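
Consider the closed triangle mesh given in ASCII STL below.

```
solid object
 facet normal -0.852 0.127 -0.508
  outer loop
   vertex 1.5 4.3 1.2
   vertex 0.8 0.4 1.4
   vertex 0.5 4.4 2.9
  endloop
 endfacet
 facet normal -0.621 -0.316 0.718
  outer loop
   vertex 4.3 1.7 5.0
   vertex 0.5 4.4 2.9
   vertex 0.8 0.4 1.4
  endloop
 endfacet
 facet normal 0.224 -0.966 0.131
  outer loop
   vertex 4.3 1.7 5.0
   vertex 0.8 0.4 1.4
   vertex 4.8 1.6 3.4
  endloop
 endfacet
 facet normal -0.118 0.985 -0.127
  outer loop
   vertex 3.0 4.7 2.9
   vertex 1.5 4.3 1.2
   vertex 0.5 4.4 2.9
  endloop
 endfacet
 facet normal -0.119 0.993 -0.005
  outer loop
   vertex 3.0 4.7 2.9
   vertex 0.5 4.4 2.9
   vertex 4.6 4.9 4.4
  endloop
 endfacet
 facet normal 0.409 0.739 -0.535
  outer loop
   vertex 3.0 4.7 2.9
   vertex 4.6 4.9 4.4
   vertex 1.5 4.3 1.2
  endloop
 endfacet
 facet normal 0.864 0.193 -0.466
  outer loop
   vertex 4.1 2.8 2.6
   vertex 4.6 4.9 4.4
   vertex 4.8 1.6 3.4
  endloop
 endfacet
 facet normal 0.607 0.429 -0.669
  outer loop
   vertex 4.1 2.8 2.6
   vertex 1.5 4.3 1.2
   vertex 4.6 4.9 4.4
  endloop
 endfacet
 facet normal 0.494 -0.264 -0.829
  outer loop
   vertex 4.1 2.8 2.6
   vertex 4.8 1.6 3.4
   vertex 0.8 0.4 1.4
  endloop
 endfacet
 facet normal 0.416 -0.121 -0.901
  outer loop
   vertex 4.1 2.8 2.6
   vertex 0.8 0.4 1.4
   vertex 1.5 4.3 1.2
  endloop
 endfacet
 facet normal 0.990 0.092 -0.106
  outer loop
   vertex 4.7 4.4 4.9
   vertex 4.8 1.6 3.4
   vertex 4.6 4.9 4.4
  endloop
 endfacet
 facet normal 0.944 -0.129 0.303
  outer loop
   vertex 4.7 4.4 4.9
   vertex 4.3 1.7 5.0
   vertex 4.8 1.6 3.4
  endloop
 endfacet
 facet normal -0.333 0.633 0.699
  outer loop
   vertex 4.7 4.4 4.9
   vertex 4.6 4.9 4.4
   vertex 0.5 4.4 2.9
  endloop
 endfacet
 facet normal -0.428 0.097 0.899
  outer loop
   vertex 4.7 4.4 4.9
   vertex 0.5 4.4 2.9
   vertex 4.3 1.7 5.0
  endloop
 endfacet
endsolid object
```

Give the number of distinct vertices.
9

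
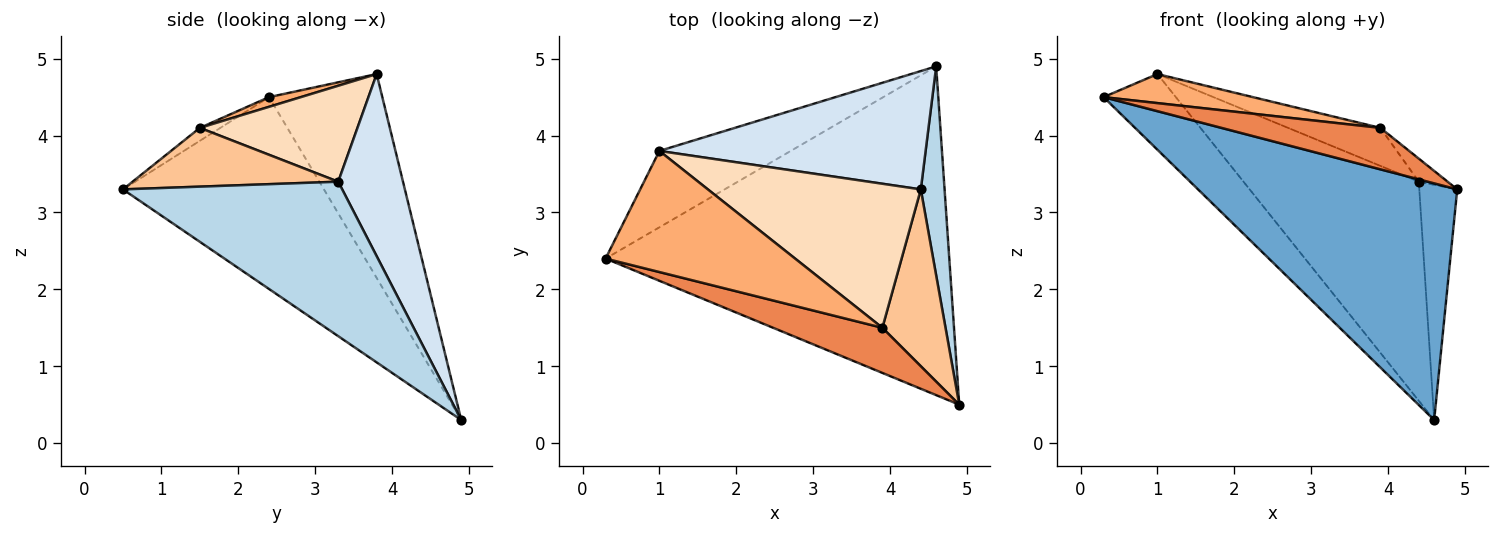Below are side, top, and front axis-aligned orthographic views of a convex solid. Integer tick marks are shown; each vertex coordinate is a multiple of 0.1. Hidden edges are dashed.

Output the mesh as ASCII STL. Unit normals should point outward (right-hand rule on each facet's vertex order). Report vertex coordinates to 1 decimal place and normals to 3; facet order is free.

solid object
 facet normal -0.413 -0.532 -0.739
  outer loop
   vertex 4.6 4.9 0.3
   vertex 4.9 0.5 3.3
   vertex 0.3 2.4 4.5
  endloop
 endfacet
 facet normal -0.741 0.473 -0.477
  outer loop
   vertex 1.0 3.8 4.8
   vertex 4.6 4.9 0.3
   vertex 0.3 2.4 4.5
  endloop
 endfacet
 facet normal 0.974 0.169 0.150
  outer loop
   vertex 4.4 3.3 3.4
   vertex 4.9 0.5 3.3
   vertex 4.6 4.9 0.3
  endloop
 endfacet
 facet normal 0.309 0.837 0.452
  outer loop
   vertex 4.4 3.3 3.4
   vertex 4.6 4.9 0.3
   vertex 1.0 3.8 4.8
  endloop
 endfacet
 facet normal -0.087 -0.674 0.734
  outer loop
   vertex 3.9 1.5 4.1
   vertex 0.3 2.4 4.5
   vertex 4.9 0.5 3.3
  endloop
 endfacet
 facet normal 0.050 -0.233 0.971
  outer loop
   vertex 3.9 1.5 4.1
   vertex 1.0 3.8 4.8
   vertex 0.3 2.4 4.5
  endloop
 endfacet
 facet normal 0.678 0.095 0.729
  outer loop
   vertex 3.9 1.5 4.1
   vertex 4.9 0.5 3.3
   vertex 4.4 3.3 3.4
  endloop
 endfacet
 facet normal 0.399 0.234 0.886
  outer loop
   vertex 3.9 1.5 4.1
   vertex 4.4 3.3 3.4
   vertex 1.0 3.8 4.8
  endloop
 endfacet
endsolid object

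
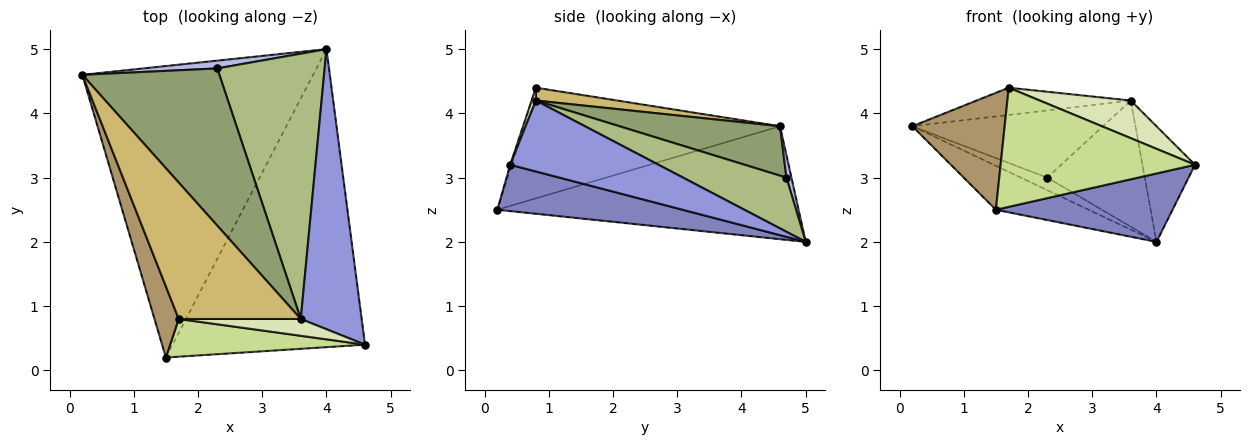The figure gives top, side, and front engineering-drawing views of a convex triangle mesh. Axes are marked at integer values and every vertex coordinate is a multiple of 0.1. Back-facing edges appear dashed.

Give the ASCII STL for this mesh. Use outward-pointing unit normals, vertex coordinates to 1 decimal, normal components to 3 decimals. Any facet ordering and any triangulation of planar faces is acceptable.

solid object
 facet normal -0.436 0.134 -0.890
  outer loop
   vertex 1.5 0.2 2.5
   vertex 0.2 4.6 3.8
   vertex 4.0 5.0 2.0
  endloop
 endfacet
 facet normal 0.228 -0.218 -0.949
  outer loop
   vertex 1.5 0.2 2.5
   vertex 4.0 5.0 2.0
   vertex 4.6 0.4 3.2
  endloop
 endfacet
 facet normal 0.733 0.260 0.629
  outer loop
   vertex 3.6 0.8 4.2
   vertex 4.6 0.4 3.2
   vertex 4.0 5.0 2.0
  endloop
 endfacet
 facet normal 0.159 0.839 0.521
  outer loop
   vertex 2.3 4.7 3.0
   vertex 4.0 5.0 2.0
   vertex 0.2 4.6 3.8
  endloop
 endfacet
 facet normal 0.315 0.373 0.873
  outer loop
   vertex 2.3 4.7 3.0
   vertex 0.2 4.6 3.8
   vertex 3.6 0.8 4.2
  endloop
 endfacet
 facet normal 0.414 0.391 0.822
  outer loop
   vertex 2.3 4.7 3.0
   vertex 3.6 0.8 4.2
   vertex 4.0 5.0 2.0
  endloop
 endfacet
 facet normal -0.007 -0.953 0.302
  outer loop
   vertex 1.7 0.8 4.4
   vertex 1.5 0.2 2.5
   vertex 4.6 0.4 3.2
  endloop
 endfacet
 facet normal 0.043 -0.912 0.408
  outer loop
   vertex 1.7 0.8 4.4
   vertex 4.6 0.4 3.2
   vertex 3.6 0.8 4.2
  endloop
 endfacet
 facet normal -0.921 -0.332 0.202
  outer loop
   vertex 1.7 0.8 4.4
   vertex 0.2 4.6 3.8
   vertex 1.5 0.2 2.5
  endloop
 endfacet
 facet normal 0.103 0.195 0.976
  outer loop
   vertex 1.7 0.8 4.4
   vertex 3.6 0.8 4.2
   vertex 0.2 4.6 3.8
  endloop
 endfacet
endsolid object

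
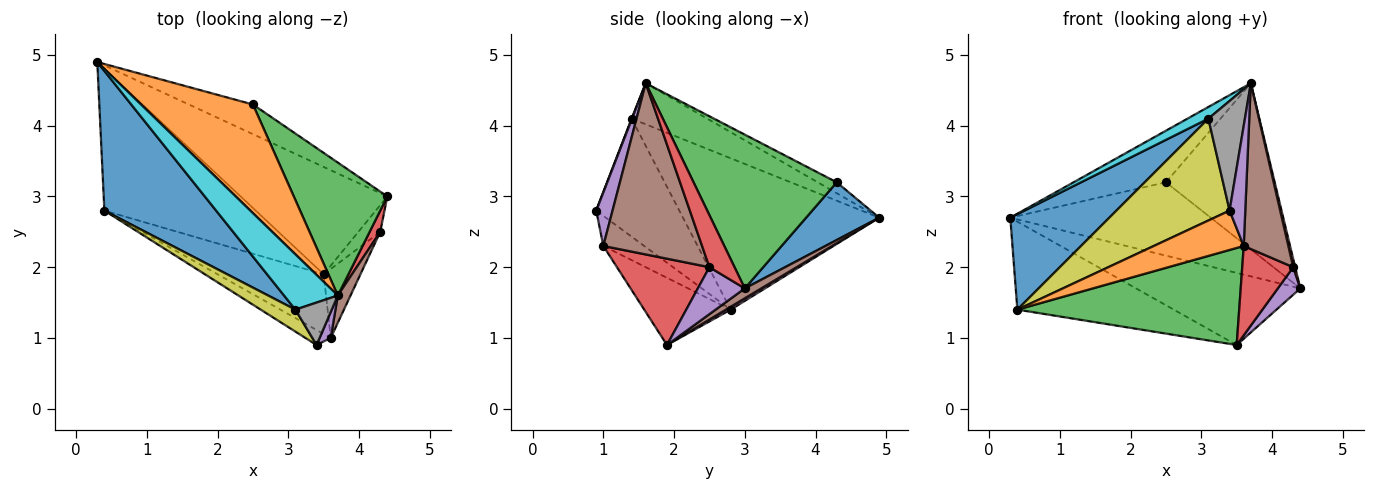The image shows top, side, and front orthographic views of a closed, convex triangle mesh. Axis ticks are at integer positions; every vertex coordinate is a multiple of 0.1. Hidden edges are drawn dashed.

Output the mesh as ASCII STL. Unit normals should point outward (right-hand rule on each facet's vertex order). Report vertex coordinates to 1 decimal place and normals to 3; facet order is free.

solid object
 facet normal 0.320 0.878 -0.355
  outer loop
   vertex 2.5 4.3 3.2
   vertex 4.4 3.0 1.7
   vertex 0.3 4.9 2.7
  endloop
 endfacet
 facet normal -0.088 0.427 0.900
  outer loop
   vertex 2.5 4.3 3.2
   vertex 0.3 4.9 2.7
   vertex 3.7 1.6 4.6
  endloop
 endfacet
 facet normal 0.717 0.544 0.436
  outer loop
   vertex 2.5 4.3 3.2
   vertex 3.7 1.6 4.6
   vertex 4.4 3.0 1.7
  endloop
 endfacet
 facet normal 0.977 -0.076 0.199
  outer loop
   vertex 4.3 2.5 2.0
   vertex 4.4 3.0 1.7
   vertex 3.7 1.6 4.6
  endloop
 endfacet
 facet normal 0.831 -0.399 -0.387
  outer loop
   vertex 3.5 1.9 0.9
   vertex 4.4 3.0 1.7
   vertex 4.3 2.5 2.0
  endloop
 endfacet
 facet normal 0.056 0.557 -0.829
  outer loop
   vertex 3.5 1.9 0.9
   vertex 0.3 4.9 2.7
   vertex 4.4 3.0 1.7
  endloop
 endfacet
 facet normal 0.016 0.527 -0.850
  outer loop
   vertex 3.5 1.9 0.9
   vertex 0.4 2.8 1.4
   vertex 0.3 4.9 2.7
  endloop
 endfacet
 facet normal 0.010 -0.933 0.361
  outer loop
   vertex 3.1 1.4 4.1
   vertex 3.4 0.9 2.8
   vertex 3.7 1.6 4.6
  endloop
 endfacet
 facet normal -0.583 -0.794 0.171
  outer loop
   vertex 3.1 1.4 4.1
   vertex 0.4 2.8 1.4
   vertex 3.4 0.9 2.8
  endloop
 endfacet
 facet normal -0.598 -0.165 0.784
  outer loop
   vertex 3.1 1.4 4.1
   vertex 3.7 1.6 4.6
   vertex 0.3 4.9 2.7
  endloop
 endfacet
 facet normal -0.745 -0.376 0.550
  outer loop
   vertex 3.1 1.4 4.1
   vertex 0.3 4.9 2.7
   vertex 0.4 2.8 1.4
  endloop
 endfacet
 facet normal -0.391 -0.860 -0.328
  outer loop
   vertex 3.6 1.0 2.3
   vertex 3.4 0.9 2.8
   vertex 0.4 2.8 1.4
  endloop
 endfacet
 facet normal -0.315 -0.808 -0.497
  outer loop
   vertex 3.6 1.0 2.3
   vertex 0.4 2.8 1.4
   vertex 3.5 1.9 0.9
  endloop
 endfacet
 facet normal 0.820 -0.453 -0.350
  outer loop
   vertex 3.6 1.0 2.3
   vertex 3.5 1.9 0.9
   vertex 4.3 2.5 2.0
  endloop
 endfacet
 facet normal 0.713 -0.686 0.148
  outer loop
   vertex 3.6 1.0 2.3
   vertex 3.7 1.6 4.6
   vertex 3.4 0.9 2.8
  endloop
 endfacet
 facet normal 0.909 -0.411 0.068
  outer loop
   vertex 3.6 1.0 2.3
   vertex 4.3 2.5 2.0
   vertex 3.7 1.6 4.6
  endloop
 endfacet
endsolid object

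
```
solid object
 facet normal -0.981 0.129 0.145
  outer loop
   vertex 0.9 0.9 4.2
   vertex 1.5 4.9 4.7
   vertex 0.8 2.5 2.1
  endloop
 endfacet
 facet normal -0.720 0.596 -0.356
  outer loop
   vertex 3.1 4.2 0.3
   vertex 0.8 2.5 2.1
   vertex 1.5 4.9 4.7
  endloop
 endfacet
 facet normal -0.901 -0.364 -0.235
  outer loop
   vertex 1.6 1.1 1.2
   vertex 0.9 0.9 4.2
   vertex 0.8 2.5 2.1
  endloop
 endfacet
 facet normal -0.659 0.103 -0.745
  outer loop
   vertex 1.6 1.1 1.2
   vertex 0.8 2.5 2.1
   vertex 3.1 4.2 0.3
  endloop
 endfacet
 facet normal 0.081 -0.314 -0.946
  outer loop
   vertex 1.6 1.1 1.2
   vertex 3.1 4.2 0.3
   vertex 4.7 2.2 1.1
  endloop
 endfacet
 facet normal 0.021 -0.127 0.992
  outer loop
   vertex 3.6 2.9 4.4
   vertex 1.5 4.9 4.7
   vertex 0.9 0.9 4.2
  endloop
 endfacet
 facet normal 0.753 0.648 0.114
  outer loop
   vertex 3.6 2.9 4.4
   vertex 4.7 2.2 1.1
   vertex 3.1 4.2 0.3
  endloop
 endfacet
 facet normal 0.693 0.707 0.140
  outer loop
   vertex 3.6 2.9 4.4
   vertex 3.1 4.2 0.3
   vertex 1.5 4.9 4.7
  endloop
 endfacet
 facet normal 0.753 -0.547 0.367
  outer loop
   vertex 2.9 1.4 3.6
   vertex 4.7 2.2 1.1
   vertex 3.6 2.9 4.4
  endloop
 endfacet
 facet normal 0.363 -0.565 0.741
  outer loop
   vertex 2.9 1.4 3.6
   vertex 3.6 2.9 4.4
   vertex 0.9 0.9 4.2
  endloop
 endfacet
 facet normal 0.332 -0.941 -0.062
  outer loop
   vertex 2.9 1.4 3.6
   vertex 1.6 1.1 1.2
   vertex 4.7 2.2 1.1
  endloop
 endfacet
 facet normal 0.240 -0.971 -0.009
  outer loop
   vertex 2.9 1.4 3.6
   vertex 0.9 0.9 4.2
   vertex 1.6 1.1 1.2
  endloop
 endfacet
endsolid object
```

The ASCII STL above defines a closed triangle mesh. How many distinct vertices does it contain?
8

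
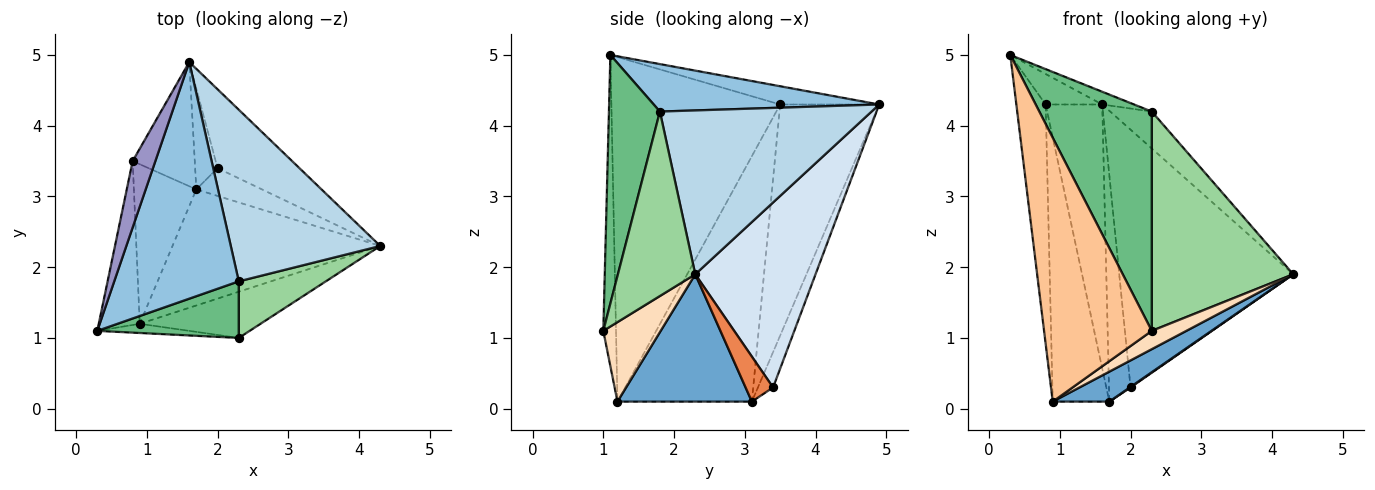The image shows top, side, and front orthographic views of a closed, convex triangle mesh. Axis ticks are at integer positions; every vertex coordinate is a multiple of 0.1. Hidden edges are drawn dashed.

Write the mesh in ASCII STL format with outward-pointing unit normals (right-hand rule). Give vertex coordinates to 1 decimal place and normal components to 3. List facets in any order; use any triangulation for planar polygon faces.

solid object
 facet normal 0.510 -0.215 -0.833
  outer loop
   vertex 0.9 1.2 0.1
   vertex 1.7 3.1 0.1
   vertex 4.3 2.3 1.9
  endloop
 endfacet
 facet normal 0.356 0.050 0.933
  outer loop
   vertex 2.3 1.8 4.2
   vertex 1.6 4.9 4.3
   vertex 0.3 1.1 5.0
  endloop
 endfacet
 facet normal 0.731 0.144 0.667
  outer loop
   vertex 2.3 1.8 4.2
   vertex 4.3 2.3 1.9
   vertex 1.6 4.9 4.3
  endloop
 endfacet
 facet normal 0.551 0.798 -0.244
  outer loop
   vertex 2.0 3.4 0.3
   vertex 1.6 4.9 4.3
   vertex 4.3 2.3 1.9
  endloop
 endfacet
 facet normal 0.566 -0.016 -0.824
  outer loop
   vertex 2.0 3.4 0.3
   vertex 4.3 2.3 1.9
   vertex 1.7 3.1 0.1
  endloop
 endfacet
 facet normal -0.540 0.769 -0.342
  outer loop
   vertex 2.0 3.4 0.3
   vertex 1.7 3.1 0.1
   vertex 1.6 4.9 4.3
  endloop
 endfacet
 facet normal -0.117 -0.993 -0.035
  outer loop
   vertex 2.3 1.0 1.1
   vertex 0.3 1.1 5.0
   vertex 0.9 1.2 0.1
  endloop
 endfacet
 facet normal 0.522 -0.314 -0.793
  outer loop
   vertex 2.3 1.0 1.1
   vertex 0.9 1.2 0.1
   vertex 4.3 2.3 1.9
  endloop
 endfacet
 facet normal 0.402 -0.887 0.229
  outer loop
   vertex 2.3 1.0 1.1
   vertex 2.3 1.8 4.2
   vertex 0.3 1.1 5.0
  endloop
 endfacet
 facet normal 0.468 -0.856 0.221
  outer loop
   vertex 2.3 1.0 1.1
   vertex 4.3 2.3 1.9
   vertex 2.3 1.8 4.2
  endloop
 endfacet
 facet normal -0.846 0.483 -0.227
  outer loop
   vertex 0.8 3.5 4.3
   vertex 1.6 4.9 4.3
   vertex 1.7 3.1 0.1
  endloop
 endfacet
 facet normal -0.897 0.378 -0.228
  outer loop
   vertex 0.8 3.5 4.3
   vertex 1.7 3.1 0.1
   vertex 0.9 1.2 0.1
  endloop
 endfacet
 facet normal -0.590 0.337 0.734
  outer loop
   vertex 0.8 3.5 4.3
   vertex 0.3 1.1 5.0
   vertex 1.6 4.9 4.3
  endloop
 endfacet
 facet normal -0.979 0.170 -0.116
  outer loop
   vertex 0.8 3.5 4.3
   vertex 0.9 1.2 0.1
   vertex 0.3 1.1 5.0
  endloop
 endfacet
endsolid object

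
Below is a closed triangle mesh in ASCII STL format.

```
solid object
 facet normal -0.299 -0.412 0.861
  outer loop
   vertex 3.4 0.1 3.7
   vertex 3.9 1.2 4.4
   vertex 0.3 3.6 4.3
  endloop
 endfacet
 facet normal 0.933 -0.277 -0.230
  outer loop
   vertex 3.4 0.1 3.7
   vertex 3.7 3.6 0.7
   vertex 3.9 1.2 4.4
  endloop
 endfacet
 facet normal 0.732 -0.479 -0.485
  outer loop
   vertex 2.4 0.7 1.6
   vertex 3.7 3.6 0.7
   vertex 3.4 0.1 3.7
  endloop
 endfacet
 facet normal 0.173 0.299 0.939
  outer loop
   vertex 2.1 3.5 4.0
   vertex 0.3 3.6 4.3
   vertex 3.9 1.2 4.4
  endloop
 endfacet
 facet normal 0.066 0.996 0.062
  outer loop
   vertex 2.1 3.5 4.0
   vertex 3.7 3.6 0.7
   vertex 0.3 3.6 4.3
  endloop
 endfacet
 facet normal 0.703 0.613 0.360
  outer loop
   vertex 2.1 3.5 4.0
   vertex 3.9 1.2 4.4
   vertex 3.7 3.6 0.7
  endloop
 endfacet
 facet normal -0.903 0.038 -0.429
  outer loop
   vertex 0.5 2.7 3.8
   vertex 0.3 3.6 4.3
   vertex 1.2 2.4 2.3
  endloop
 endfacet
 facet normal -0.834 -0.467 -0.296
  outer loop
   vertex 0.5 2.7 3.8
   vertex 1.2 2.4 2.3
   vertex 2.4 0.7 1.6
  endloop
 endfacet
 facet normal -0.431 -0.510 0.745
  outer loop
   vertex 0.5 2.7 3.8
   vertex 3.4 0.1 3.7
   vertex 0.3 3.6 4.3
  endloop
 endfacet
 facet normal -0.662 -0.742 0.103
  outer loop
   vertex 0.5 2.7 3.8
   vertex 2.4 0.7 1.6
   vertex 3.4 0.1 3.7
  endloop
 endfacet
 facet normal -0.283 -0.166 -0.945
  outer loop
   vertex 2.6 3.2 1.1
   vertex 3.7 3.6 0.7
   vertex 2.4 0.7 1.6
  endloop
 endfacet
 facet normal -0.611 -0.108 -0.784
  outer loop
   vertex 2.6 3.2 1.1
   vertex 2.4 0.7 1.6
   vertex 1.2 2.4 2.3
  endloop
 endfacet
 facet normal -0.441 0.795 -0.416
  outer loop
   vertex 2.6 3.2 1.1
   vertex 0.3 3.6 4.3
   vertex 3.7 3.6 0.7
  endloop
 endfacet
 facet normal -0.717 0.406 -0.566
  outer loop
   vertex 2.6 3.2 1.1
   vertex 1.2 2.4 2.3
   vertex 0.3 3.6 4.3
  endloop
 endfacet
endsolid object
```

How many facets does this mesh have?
14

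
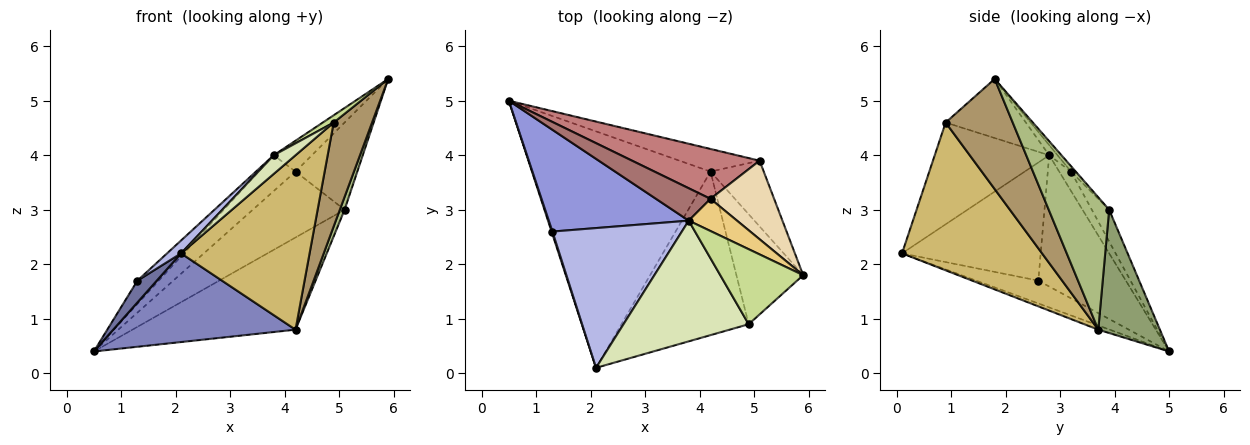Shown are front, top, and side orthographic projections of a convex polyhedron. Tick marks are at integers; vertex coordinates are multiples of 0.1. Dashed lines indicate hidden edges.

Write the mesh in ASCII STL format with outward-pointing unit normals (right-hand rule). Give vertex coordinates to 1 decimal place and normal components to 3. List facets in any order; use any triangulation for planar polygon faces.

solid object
 facet normal -0.954 -0.298 0.037
  outer loop
   vertex 1.3 2.6 1.7
   vertex 0.5 5.0 0.4
   vertex 2.1 0.1 2.2
  endloop
 endfacet
 facet normal -0.022 -0.351 -0.936
  outer loop
   vertex 4.2 3.7 0.8
   vertex 2.1 0.1 2.2
   vertex 0.5 5.0 0.4
  endloop
 endfacet
 facet normal -0.675 0.165 0.719
  outer loop
   vertex 3.8 2.8 4.0
   vertex 0.5 5.0 0.4
   vertex 1.3 2.6 1.7
  endloop
 endfacet
 facet normal -0.673 -0.068 0.737
  outer loop
   vertex 3.8 2.8 4.0
   vertex 1.3 2.6 1.7
   vertex 2.1 0.1 2.2
  endloop
 endfacet
 facet normal 0.345 0.912 -0.224
  outer loop
   vertex 5.1 3.9 3.0
   vertex 4.2 3.7 0.8
   vertex 0.5 5.0 0.4
  endloop
 endfacet
 facet normal 0.925 -0.073 -0.372
  outer loop
   vertex 5.1 3.9 3.0
   vertex 5.9 1.8 5.4
   vertex 4.2 3.7 0.8
  endloop
 endfacet
 facet normal -0.579 -0.079 0.812
  outer loop
   vertex 4.9 0.9 4.6
   vertex 5.9 1.8 5.4
   vertex 3.8 2.8 4.0
  endloop
 endfacet
 facet normal -0.626 -0.119 0.770
  outer loop
   vertex 4.9 0.9 4.6
   vertex 3.8 2.8 4.0
   vertex 2.1 0.1 2.2
  endloop
 endfacet
 facet normal 0.768 -0.440 -0.465
  outer loop
   vertex 4.9 0.9 4.6
   vertex 4.2 3.7 0.8
   vertex 5.9 1.8 5.4
  endloop
 endfacet
 facet normal 0.622 -0.571 -0.535
  outer loop
   vertex 4.9 0.9 4.6
   vertex 2.1 0.1 2.2
   vertex 4.2 3.7 0.8
  endloop
 endfacet
 facet normal -0.150 0.685 0.713
  outer loop
   vertex 4.2 3.2 3.7
   vertex 3.8 2.8 4.0
   vertex 5.9 1.8 5.4
  endloop
 endfacet
 facet normal -0.057 0.742 0.668
  outer loop
   vertex 4.2 3.2 3.7
   vertex 5.9 1.8 5.4
   vertex 5.1 3.9 3.0
  endloop
 endfacet
 facet normal -0.231 0.721 0.653
  outer loop
   vertex 4.2 3.2 3.7
   vertex 0.5 5.0 0.4
   vertex 3.8 2.8 4.0
  endloop
 endfacet
 facet normal -0.149 0.788 0.597
  outer loop
   vertex 4.2 3.2 3.7
   vertex 5.1 3.9 3.0
   vertex 0.5 5.0 0.4
  endloop
 endfacet
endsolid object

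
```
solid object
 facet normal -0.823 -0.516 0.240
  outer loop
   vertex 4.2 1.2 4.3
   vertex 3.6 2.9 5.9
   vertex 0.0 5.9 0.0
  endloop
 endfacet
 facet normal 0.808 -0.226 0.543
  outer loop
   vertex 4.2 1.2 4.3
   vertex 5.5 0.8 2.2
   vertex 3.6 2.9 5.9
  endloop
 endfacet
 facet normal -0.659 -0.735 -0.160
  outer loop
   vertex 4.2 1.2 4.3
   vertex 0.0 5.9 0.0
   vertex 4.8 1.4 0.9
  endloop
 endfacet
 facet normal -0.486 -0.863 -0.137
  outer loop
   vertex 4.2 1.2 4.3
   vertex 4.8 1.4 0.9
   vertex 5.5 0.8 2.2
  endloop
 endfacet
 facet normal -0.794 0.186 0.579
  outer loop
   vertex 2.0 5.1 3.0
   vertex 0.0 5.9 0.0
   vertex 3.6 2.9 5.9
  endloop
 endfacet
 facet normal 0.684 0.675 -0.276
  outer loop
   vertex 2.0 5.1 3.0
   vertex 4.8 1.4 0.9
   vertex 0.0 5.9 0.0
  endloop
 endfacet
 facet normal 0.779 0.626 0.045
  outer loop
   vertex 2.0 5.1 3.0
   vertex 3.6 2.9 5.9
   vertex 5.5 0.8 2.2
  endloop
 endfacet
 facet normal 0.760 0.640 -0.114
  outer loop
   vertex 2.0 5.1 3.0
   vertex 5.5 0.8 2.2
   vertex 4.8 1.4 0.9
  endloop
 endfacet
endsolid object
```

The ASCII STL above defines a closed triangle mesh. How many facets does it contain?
8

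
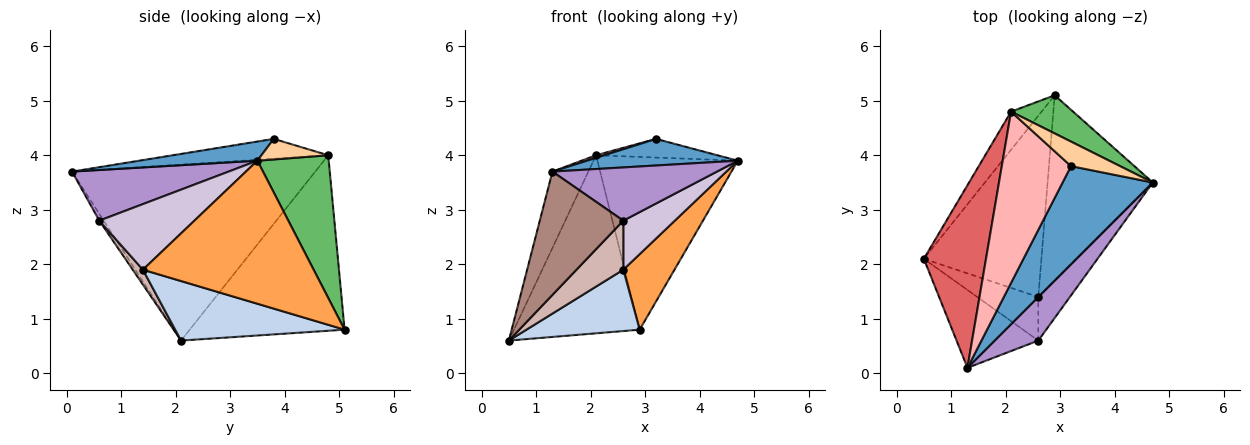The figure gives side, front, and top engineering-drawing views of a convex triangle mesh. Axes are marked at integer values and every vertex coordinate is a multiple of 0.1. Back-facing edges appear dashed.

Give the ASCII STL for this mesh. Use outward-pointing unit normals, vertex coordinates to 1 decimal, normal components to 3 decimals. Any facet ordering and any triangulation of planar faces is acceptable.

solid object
 facet normal 0.201 -0.256 0.945
  outer loop
   vertex 3.2 3.8 4.3
   vertex 1.3 0.1 3.7
   vertex 4.7 3.5 3.9
  endloop
 endfacet
 facet normal 0.432 -0.289 -0.854
  outer loop
   vertex 2.6 1.4 1.9
   vertex 0.5 2.1 0.6
   vertex 2.9 5.1 0.8
  endloop
 endfacet
 facet normal 0.783 -0.235 -0.576
  outer loop
   vertex 2.6 1.4 1.9
   vertex 2.9 5.1 0.8
   vertex 4.7 3.5 3.9
  endloop
 endfacet
 facet normal 0.316 0.574 0.755
  outer loop
   vertex 2.1 4.8 4.0
   vertex 3.2 3.8 4.3
   vertex 4.7 3.5 3.9
  endloop
 endfacet
 facet normal 0.445 0.875 0.193
  outer loop
   vertex 2.1 4.8 4.0
   vertex 4.7 3.5 3.9
   vertex 2.9 5.1 0.8
  endloop
 endfacet
 facet normal -0.769 0.625 -0.134
  outer loop
   vertex 2.1 4.8 4.0
   vertex 2.9 5.1 0.8
   vertex 0.5 2.1 0.6
  endloop
 endfacet
 facet normal -0.934 0.138 0.330
  outer loop
   vertex 2.1 4.8 4.0
   vertex 0.5 2.1 0.6
   vertex 1.3 0.1 3.7
  endloop
 endfacet
 facet normal -0.275 -0.014 0.961
  outer loop
   vertex 2.1 4.8 4.0
   vertex 1.3 0.1 3.7
   vertex 3.2 3.8 4.3
  endloop
 endfacet
 facet normal 0.593 -0.623 0.510
  outer loop
   vertex 2.6 0.6 2.8
   vertex 4.7 3.5 3.9
   vertex 1.3 0.1 3.7
  endloop
 endfacet
 facet normal 0.810 -0.439 -0.390
  outer loop
   vertex 2.6 0.6 2.8
   vertex 2.6 1.4 1.9
   vertex 4.7 3.5 3.9
  endloop
 endfacet
 facet normal -0.044 -0.845 -0.533
  outer loop
   vertex 2.6 0.6 2.8
   vertex 1.3 0.1 3.7
   vertex 0.5 2.1 0.6
  endloop
 endfacet
 facet normal 0.160 -0.738 -0.656
  outer loop
   vertex 2.6 0.6 2.8
   vertex 0.5 2.1 0.6
   vertex 2.6 1.4 1.9
  endloop
 endfacet
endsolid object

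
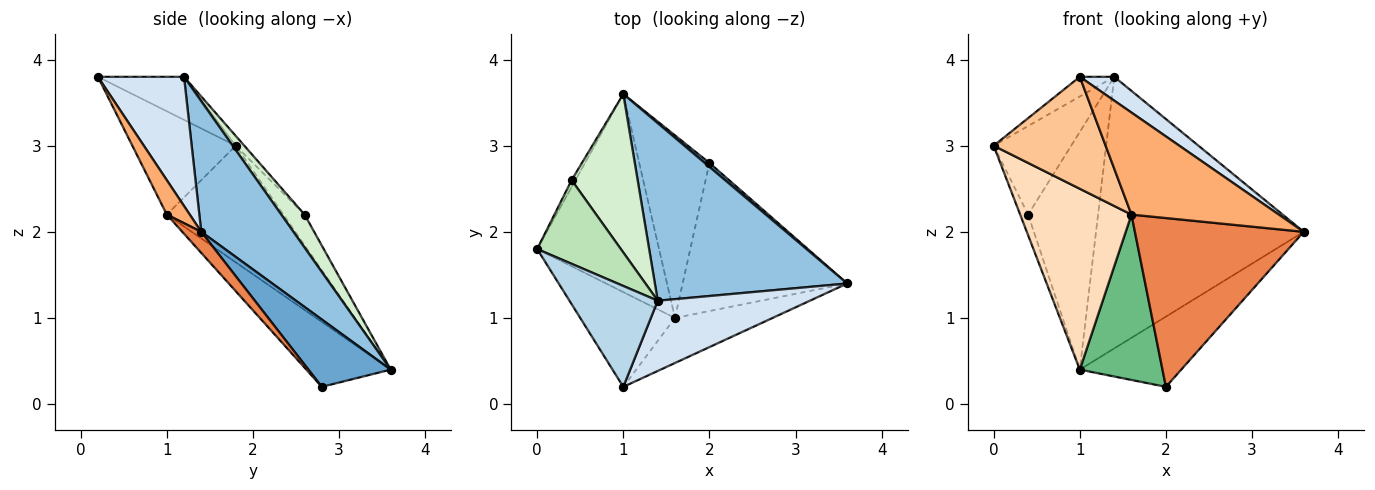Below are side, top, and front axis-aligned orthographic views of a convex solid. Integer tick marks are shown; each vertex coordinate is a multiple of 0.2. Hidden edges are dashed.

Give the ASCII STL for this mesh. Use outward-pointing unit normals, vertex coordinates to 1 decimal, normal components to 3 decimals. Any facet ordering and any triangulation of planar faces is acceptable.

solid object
 facet normal 0.629 0.776 0.044
  outer loop
   vertex 2.0 2.8 0.2
   vertex 1.0 3.6 0.4
   vertex 3.6 1.4 2.0
  endloop
 endfacet
 facet normal 0.348 0.785 0.513
  outer loop
   vertex 1.4 1.2 3.8
   vertex 3.6 1.4 2.0
   vertex 1.0 3.6 0.4
  endloop
 endfacet
 facet normal -0.432 0.173 0.885
  outer loop
   vertex 1.4 1.2 3.8
   vertex 0.0 1.8 3.0
   vertex 1.0 0.2 3.8
  endloop
 endfacet
 facet normal 0.627 -0.251 0.738
  outer loop
   vertex 1.4 1.2 3.8
   vertex 1.0 0.2 3.8
   vertex 3.6 1.4 2.0
  endloop
 endfacet
 facet normal 0.084 -0.749 -0.657
  outer loop
   vertex 1.6 1.0 2.2
   vertex 2.0 2.8 0.2
   vertex 3.6 1.4 2.0
  endloop
 endfacet
 facet normal 0.141 -0.906 -0.400
  outer loop
   vertex 1.6 1.0 2.2
   vertex 3.6 1.4 2.0
   vertex 1.0 0.2 3.8
  endloop
 endfacet
 facet normal -0.576 -0.624 -0.528
  outer loop
   vertex 1.6 1.0 2.2
   vertex 1.0 0.2 3.8
   vertex 0.0 1.8 3.0
  endloop
 endfacet
 facet normal -0.577 -0.551 -0.603
  outer loop
   vertex 1.6 1.0 2.2
   vertex 0.0 1.8 3.0
   vertex 1.0 3.6 0.4
  endloop
 endfacet
 facet normal -0.565 -0.554 -0.611
  outer loop
   vertex 1.6 1.0 2.2
   vertex 1.0 3.6 0.4
   vertex 2.0 2.8 0.2
  endloop
 endfacet
 facet normal -0.930 0.349 -0.116
  outer loop
   vertex 0.4 2.6 2.2
   vertex 1.0 3.6 0.4
   vertex 0.0 1.8 3.0
  endloop
 endfacet
 facet normal -0.081 0.725 0.684
  outer loop
   vertex 0.4 2.6 2.2
   vertex 0.0 1.8 3.0
   vertex 1.4 1.2 3.8
  endloop
 endfacet
 facet normal 0.267 0.802 0.535
  outer loop
   vertex 0.4 2.6 2.2
   vertex 1.4 1.2 3.8
   vertex 1.0 3.6 0.4
  endloop
 endfacet
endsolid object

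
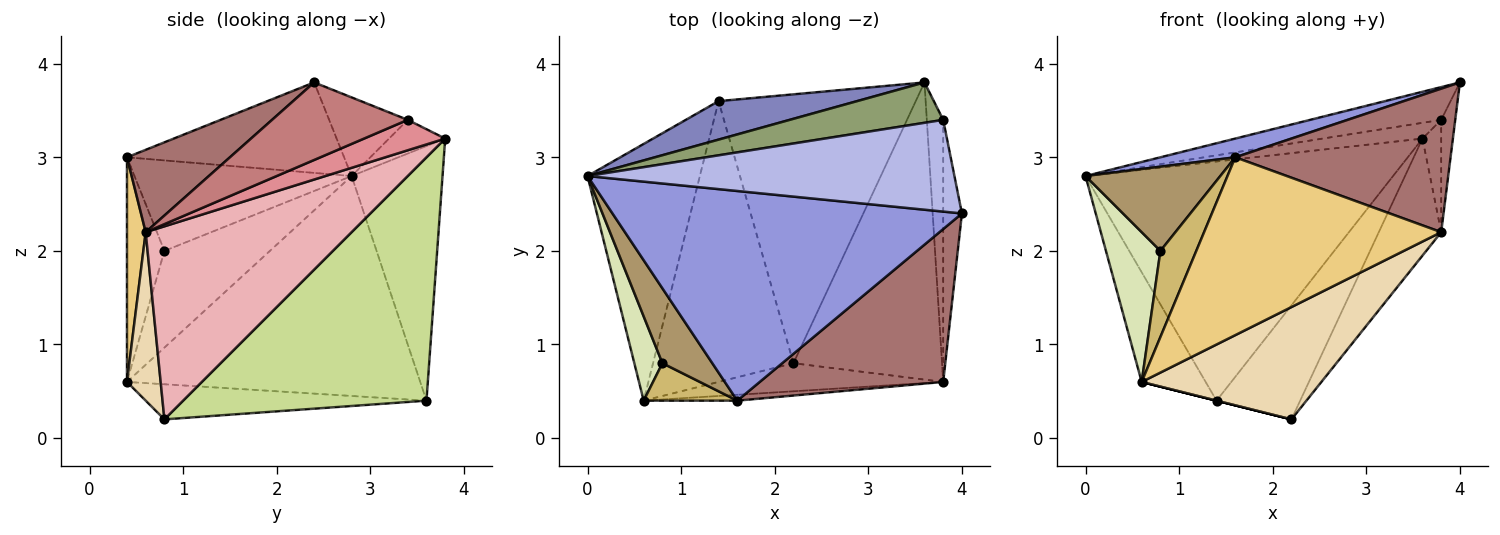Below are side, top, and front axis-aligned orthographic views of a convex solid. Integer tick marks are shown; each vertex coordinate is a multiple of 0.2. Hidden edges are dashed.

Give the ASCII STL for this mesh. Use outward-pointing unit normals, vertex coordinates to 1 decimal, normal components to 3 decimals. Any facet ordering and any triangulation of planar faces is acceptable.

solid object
 facet normal -0.874 0.191 -0.446
  outer loop
   vertex 1.4 3.6 0.4
   vertex 0.6 0.4 0.6
   vertex 0.0 2.8 2.8
  endloop
 endfacet
 facet normal -0.280 0.948 0.152
  outer loop
   vertex 1.4 3.6 0.4
   vertex 0.0 2.8 2.8
   vertex 3.6 3.8 3.2
  endloop
 endfacet
 facet normal -0.250 -0.086 0.964
  outer loop
   vertex 1.6 0.4 3.0
   vertex 4.0 2.4 3.8
   vertex 0.0 2.8 2.8
  endloop
 endfacet
 facet normal -0.198 0.330 0.923
  outer loop
   vertex 3.8 3.4 3.4
   vertex 0.0 2.8 2.8
   vertex 4.0 2.4 3.8
  endloop
 endfacet
 facet normal -0.200 0.356 0.913
  outer loop
   vertex 3.8 3.4 3.4
   vertex 3.6 3.8 3.2
   vertex 0.0 2.8 2.8
  endloop
 endfacet
 facet normal -0.243 0.000 -0.970
  outer loop
   vertex 2.2 0.8 0.2
   vertex 0.6 0.4 0.6
   vertex 1.4 3.6 0.4
  endloop
 endfacet
 facet normal 0.751 0.258 -0.608
  outer loop
   vertex 2.2 0.8 0.2
   vertex 1.4 3.6 0.4
   vertex 3.6 3.8 3.2
  endloop
 endfacet
 facet normal -0.860 -0.444 0.250
  outer loop
   vertex 0.8 0.8 2.0
   vertex 0.0 2.8 2.8
   vertex 0.6 0.4 0.6
  endloop
 endfacet
 facet normal -0.769 -0.478 0.424
  outer loop
   vertex 0.8 0.8 2.0
   vertex 1.6 0.4 3.0
   vertex 0.0 2.8 2.8
  endloop
 endfacet
 facet normal -0.691 -0.663 0.288
  outer loop
   vertex 0.8 0.8 2.0
   vertex 0.6 0.4 0.6
   vertex 1.6 0.4 3.0
  endloop
 endfacet
 facet normal 0.079 -0.996 -0.033
  outer loop
   vertex 3.8 0.6 2.2
   vertex 1.6 0.4 3.0
   vertex 0.6 0.4 0.6
  endloop
 endfacet
 facet normal 0.179 -0.954 -0.239
  outer loop
   vertex 3.8 0.6 2.2
   vertex 0.6 0.4 0.6
   vertex 2.2 0.8 0.2
  endloop
 endfacet
 facet normal 0.311 -0.650 0.693
  outer loop
   vertex 3.8 0.6 2.2
   vertex 4.0 2.4 3.8
   vertex 1.6 0.4 3.0
  endloop
 endfacet
 facet normal 0.967 0.100 -0.233
  outer loop
   vertex 3.8 0.6 2.2
   vertex 3.8 3.4 3.4
   vertex 4.0 2.4 3.8
  endloop
 endfacet
 facet normal 0.863 0.199 -0.465
  outer loop
   vertex 3.8 0.6 2.2
   vertex 3.6 3.8 3.2
   vertex 3.8 3.4 3.4
  endloop
 endfacet
 facet normal 0.771 0.233 -0.593
  outer loop
   vertex 3.8 0.6 2.2
   vertex 2.2 0.8 0.2
   vertex 3.6 3.8 3.2
  endloop
 endfacet
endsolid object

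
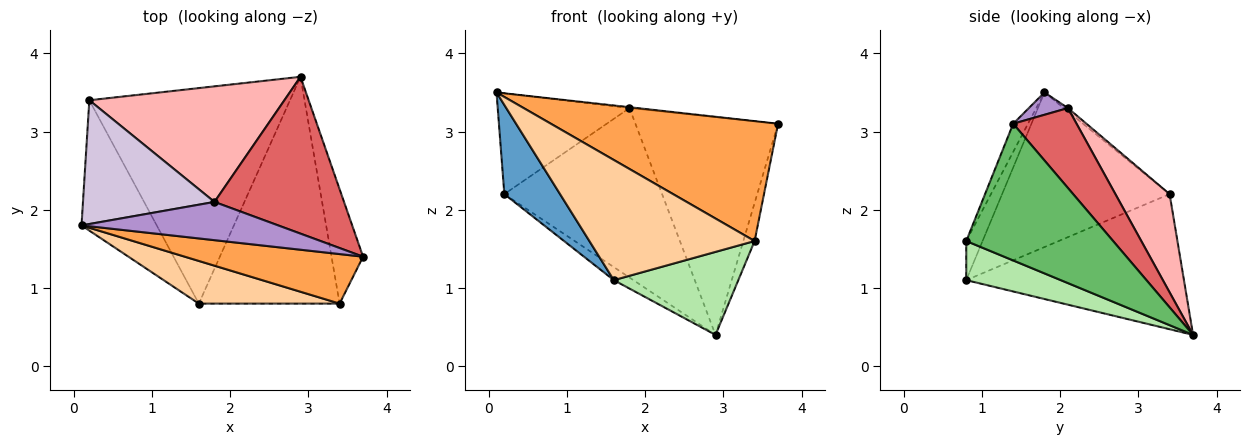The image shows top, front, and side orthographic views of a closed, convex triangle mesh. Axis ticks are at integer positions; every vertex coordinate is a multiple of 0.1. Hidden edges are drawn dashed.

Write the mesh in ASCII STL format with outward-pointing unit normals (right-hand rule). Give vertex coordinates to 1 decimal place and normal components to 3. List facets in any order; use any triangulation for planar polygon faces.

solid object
 facet normal -0.862 -0.287 -0.419
  outer loop
   vertex 0.2 3.4 2.2
   vertex 1.6 0.8 1.1
   vertex 0.1 1.8 3.5
  endloop
 endfacet
 facet normal -0.558 0.050 -0.828
  outer loop
   vertex 0.2 3.4 2.2
   vertex 2.9 3.7 0.4
   vertex 1.6 0.8 1.1
  endloop
 endfacet
 facet normal -0.060 -0.923 0.381
  outer loop
   vertex 3.4 0.8 1.6
   vertex 3.7 1.4 3.1
   vertex 0.1 1.8 3.5
  endloop
 endfacet
 facet normal -0.093 -0.938 0.333
  outer loop
   vertex 3.4 0.8 1.6
   vertex 0.1 1.8 3.5
   vertex 1.6 0.8 1.1
  endloop
 endfacet
 facet normal 0.972 0.075 -0.224
  outer loop
   vertex 3.4 0.8 1.6
   vertex 2.9 3.7 0.4
   vertex 3.7 1.4 3.1
  endloop
 endfacet
 facet normal 0.252 -0.332 -0.909
  outer loop
   vertex 3.4 0.8 1.6
   vertex 1.6 0.8 1.1
   vertex 2.9 3.7 0.4
  endloop
 endfacet
 facet normal 0.339 0.763 0.550
  outer loop
   vertex 1.8 2.1 3.3
   vertex 3.7 1.4 3.1
   vertex 2.9 3.7 0.4
  endloop
 endfacet
 facet normal 0.273 0.795 0.542
  outer loop
   vertex 1.8 2.1 3.3
   vertex 2.9 3.7 0.4
   vertex 0.2 3.4 2.2
  endloop
 endfacet
 facet normal 0.113 0.023 0.993
  outer loop
   vertex 1.8 2.1 3.3
   vertex 0.1 1.8 3.5
   vertex 3.7 1.4 3.1
  endloop
 endfacet
 facet normal -0.020 0.631 0.775
  outer loop
   vertex 1.8 2.1 3.3
   vertex 0.2 3.4 2.2
   vertex 0.1 1.8 3.5
  endloop
 endfacet
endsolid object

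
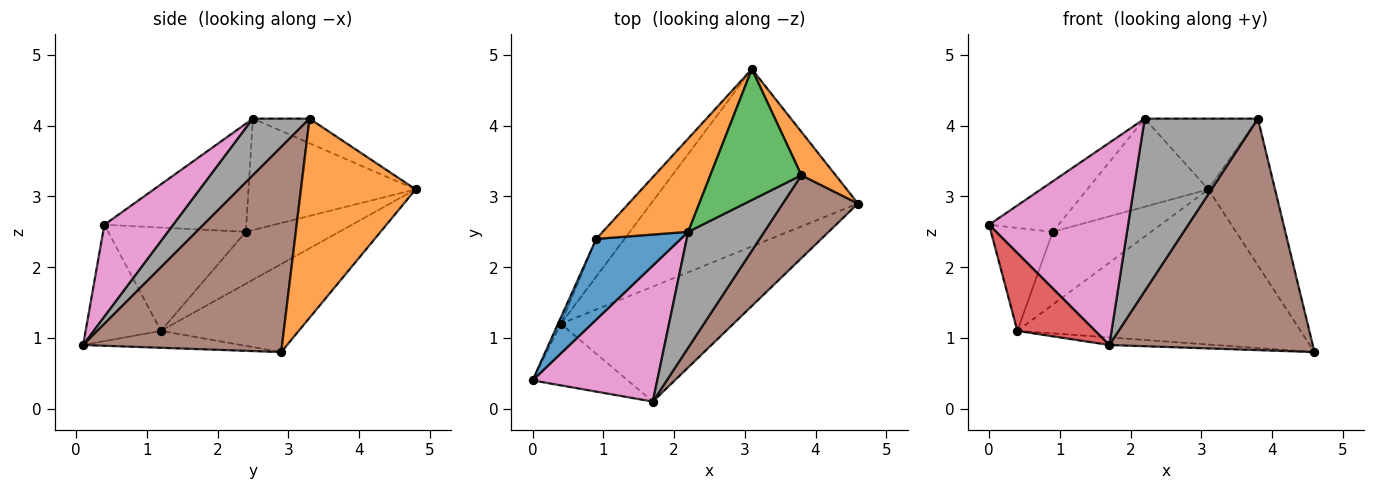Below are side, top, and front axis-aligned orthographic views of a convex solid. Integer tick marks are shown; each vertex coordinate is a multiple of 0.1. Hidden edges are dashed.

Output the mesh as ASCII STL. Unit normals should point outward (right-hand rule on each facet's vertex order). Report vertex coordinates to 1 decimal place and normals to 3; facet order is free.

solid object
 facet normal -0.305 0.627 -0.717
  outer loop
   vertex 0.4 1.2 1.1
   vertex 3.1 4.8 3.1
   vertex 4.6 2.9 0.8
  endloop
 endfacet
 facet normal 0.855 0.497 0.147
  outer loop
   vertex 3.8 3.3 4.1
   vertex 4.6 2.9 0.8
   vertex 3.1 4.8 3.1
  endloop
 endfacet
 facet normal -0.231 0.463 0.856
  outer loop
   vertex 3.8 3.3 4.1
   vertex 3.1 4.8 3.1
   vertex 2.2 2.5 4.1
  endloop
 endfacet
 facet normal -0.605 -0.625 -0.494
  outer loop
   vertex 1.7 0.1 0.9
   vertex 0.0 0.4 2.6
   vertex 0.4 1.2 1.1
  endloop
 endfacet
 facet normal -0.097 0.065 -0.993
  outer loop
   vertex 1.7 0.1 0.9
   vertex 0.4 1.2 1.1
   vertex 4.6 2.9 0.8
  endloop
 endfacet
 facet normal 0.677 -0.693 0.248
  outer loop
   vertex 1.7 0.1 0.9
   vertex 4.6 2.9 0.8
   vertex 3.8 3.3 4.1
  endloop
 endfacet
 facet normal 0.381 -0.767 0.516
  outer loop
   vertex 1.7 0.1 0.9
   vertex 2.2 2.5 4.1
   vertex 0.0 0.4 2.6
  endloop
 endfacet
 facet normal 0.383 -0.767 0.515
  outer loop
   vertex 1.7 0.1 0.9
   vertex 3.8 3.3 4.1
   vertex 2.2 2.5 4.1
  endloop
 endfacet
 facet normal -0.912 0.409 -0.025
  outer loop
   vertex 0.9 2.4 2.5
   vertex 0.4 1.2 1.1
   vertex 0.0 0.4 2.6
  endloop
 endfacet
 facet normal -0.645 0.679 -0.352
  outer loop
   vertex 0.9 2.4 2.5
   vertex 3.1 4.8 3.1
   vertex 0.4 1.2 1.1
  endloop
 endfacet
 facet normal -0.735 0.360 0.575
  outer loop
   vertex 0.9 2.4 2.5
   vertex 0.0 0.4 2.6
   vertex 2.2 2.5 4.1
  endloop
 endfacet
 facet normal -0.688 0.499 0.528
  outer loop
   vertex 0.9 2.4 2.5
   vertex 2.2 2.5 4.1
   vertex 3.1 4.8 3.1
  endloop
 endfacet
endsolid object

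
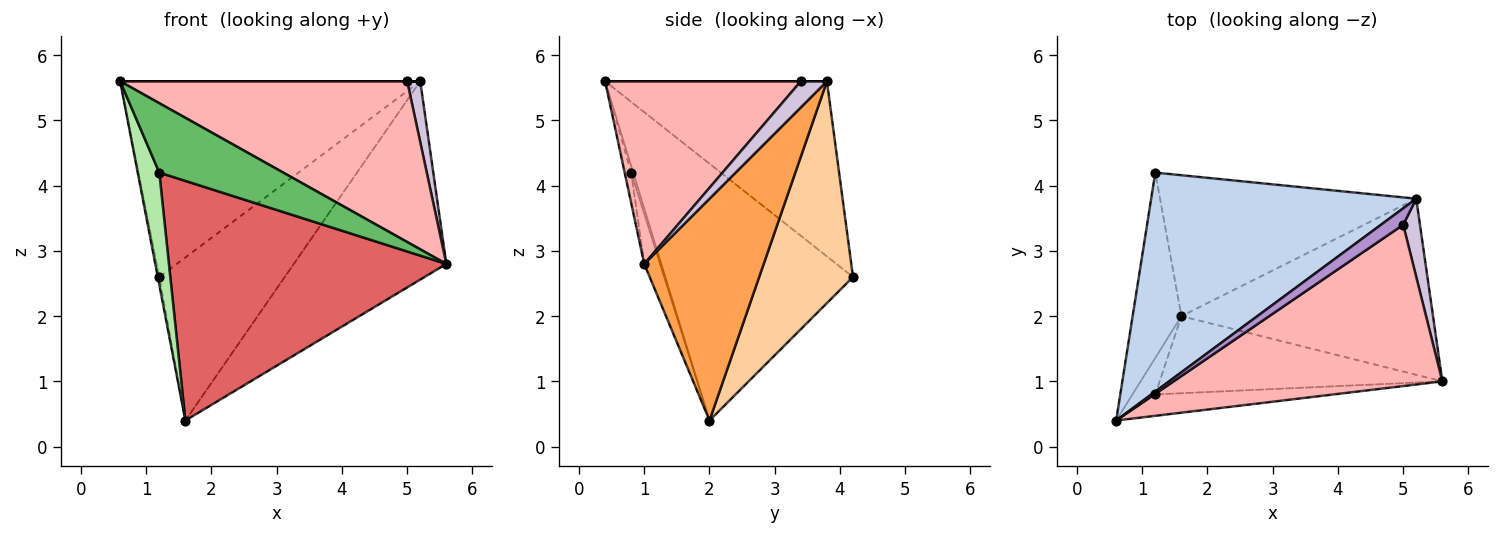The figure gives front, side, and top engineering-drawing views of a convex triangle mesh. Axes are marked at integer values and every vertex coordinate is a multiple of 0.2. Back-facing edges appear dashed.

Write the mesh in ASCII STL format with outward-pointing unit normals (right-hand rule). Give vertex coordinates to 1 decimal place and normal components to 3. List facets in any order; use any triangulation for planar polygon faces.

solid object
 facet normal -0.982 0.008 -0.187
  outer loop
   vertex 1.6 2.0 0.4
   vertex 0.6 0.4 5.6
   vertex 1.2 4.2 2.6
  endloop
 endfacet
 facet normal -0.442 0.598 0.669
  outer loop
   vertex 5.2 3.8 5.6
   vertex 1.2 4.2 2.6
   vertex 0.6 0.4 5.6
  endloop
 endfacet
 facet normal 0.505 0.645 -0.573
  outer loop
   vertex 5.2 3.8 5.6
   vertex 5.6 1.0 2.8
   vertex 1.6 2.0 0.4
  endloop
 endfacet
 facet normal 0.493 0.659 -0.569
  outer loop
   vertex 5.2 3.8 5.6
   vertex 1.6 2.0 0.4
   vertex 1.2 4.2 2.6
  endloop
 endfacet
 facet normal -0.050 -0.954 -0.294
  outer loop
   vertex 1.2 0.8 4.2
   vertex 5.6 1.0 2.8
   vertex 0.6 0.4 5.6
  endloop
 endfacet
 facet normal -0.088 -0.947 -0.308
  outer loop
   vertex 1.2 0.8 4.2
   vertex 0.6 0.4 5.6
   vertex 1.6 2.0 0.4
  endloop
 endfacet
 facet normal -0.054 -0.951 -0.306
  outer loop
   vertex 1.2 0.8 4.2
   vertex 1.6 2.0 0.4
   vertex 5.6 1.0 2.8
  endloop
 endfacet
 facet normal 0.434 -0.636 0.638
  outer loop
   vertex 5.0 3.4 5.6
   vertex 0.6 0.4 5.6
   vertex 5.6 1.0 2.8
  endloop
 endfacet
 facet normal 0.000 0.000 1.000
  outer loop
   vertex 5.0 3.4 5.6
   vertex 5.2 3.8 5.6
   vertex 0.6 0.4 5.6
  endloop
 endfacet
 facet normal 0.775 -0.388 0.498
  outer loop
   vertex 5.0 3.4 5.6
   vertex 5.6 1.0 2.8
   vertex 5.2 3.8 5.6
  endloop
 endfacet
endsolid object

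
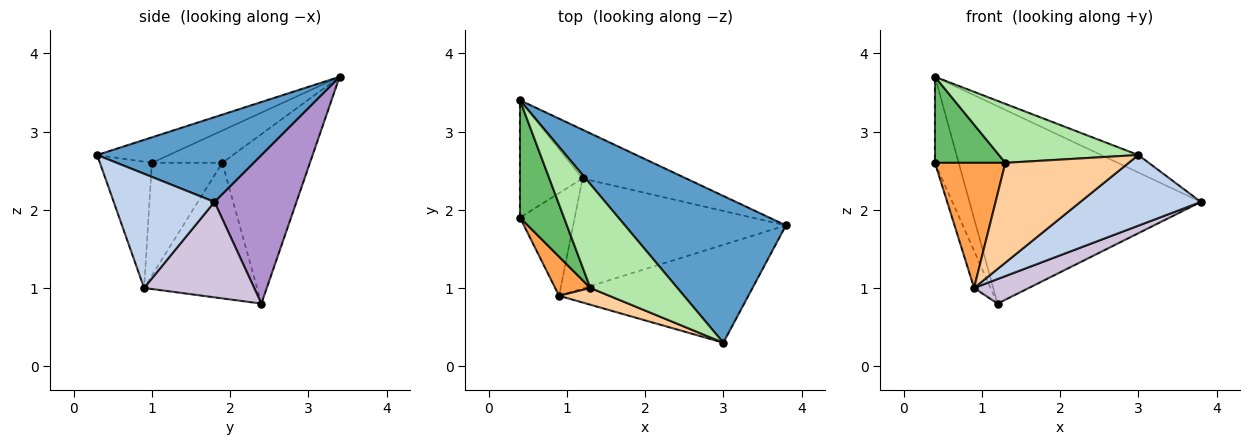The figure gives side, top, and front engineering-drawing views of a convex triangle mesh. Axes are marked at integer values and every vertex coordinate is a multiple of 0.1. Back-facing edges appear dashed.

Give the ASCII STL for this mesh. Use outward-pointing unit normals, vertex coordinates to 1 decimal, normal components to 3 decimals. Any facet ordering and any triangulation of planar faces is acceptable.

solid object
 facet normal 0.463 0.105 0.880
  outer loop
   vertex 0.4 3.4 3.7
   vertex 3.0 0.3 2.7
   vertex 3.8 1.8 2.1
  endloop
 endfacet
 facet normal 0.439 -0.526 -0.728
  outer loop
   vertex 0.9 0.9 1.0
   vertex 3.8 1.8 2.1
   vertex 3.0 0.3 2.7
  endloop
 endfacet
 facet normal -0.690 -0.690 0.216
  outer loop
   vertex 1.3 1.0 2.6
   vertex 0.4 1.9 2.6
   vertex 0.9 0.9 1.0
  endloop
 endfacet
 facet normal -0.384 -0.911 0.153
  outer loop
   vertex 1.3 1.0 2.6
   vertex 0.9 0.9 1.0
   vertex 3.0 0.3 2.7
  endloop
 endfacet
 facet normal -0.509 -0.509 0.694
  outer loop
   vertex 1.3 1.0 2.6
   vertex 0.4 3.4 3.7
   vertex 0.4 1.9 2.6
  endloop
 endfacet
 facet normal -0.247 -0.479 0.843
  outer loop
   vertex 1.3 1.0 2.6
   vertex 3.0 0.3 2.7
   vertex 0.4 3.4 3.7
  endloop
 endfacet
 facet normal -0.909 0.246 -0.336
  outer loop
   vertex 1.2 2.4 0.8
   vertex 0.4 1.9 2.6
   vertex 0.4 3.4 3.7
  endloop
 endfacet
 facet normal -0.919 0.134 -0.371
  outer loop
   vertex 1.2 2.4 0.8
   vertex 0.9 0.9 1.0
   vertex 0.4 1.9 2.6
  endloop
 endfacet
 facet normal 0.325 0.918 -0.227
  outer loop
   vertex 1.2 2.4 0.8
   vertex 0.4 3.4 3.7
   vertex 3.8 1.8 2.1
  endloop
 endfacet
 facet normal 0.401 -0.199 -0.894
  outer loop
   vertex 1.2 2.4 0.8
   vertex 3.8 1.8 2.1
   vertex 0.9 0.9 1.0
  endloop
 endfacet
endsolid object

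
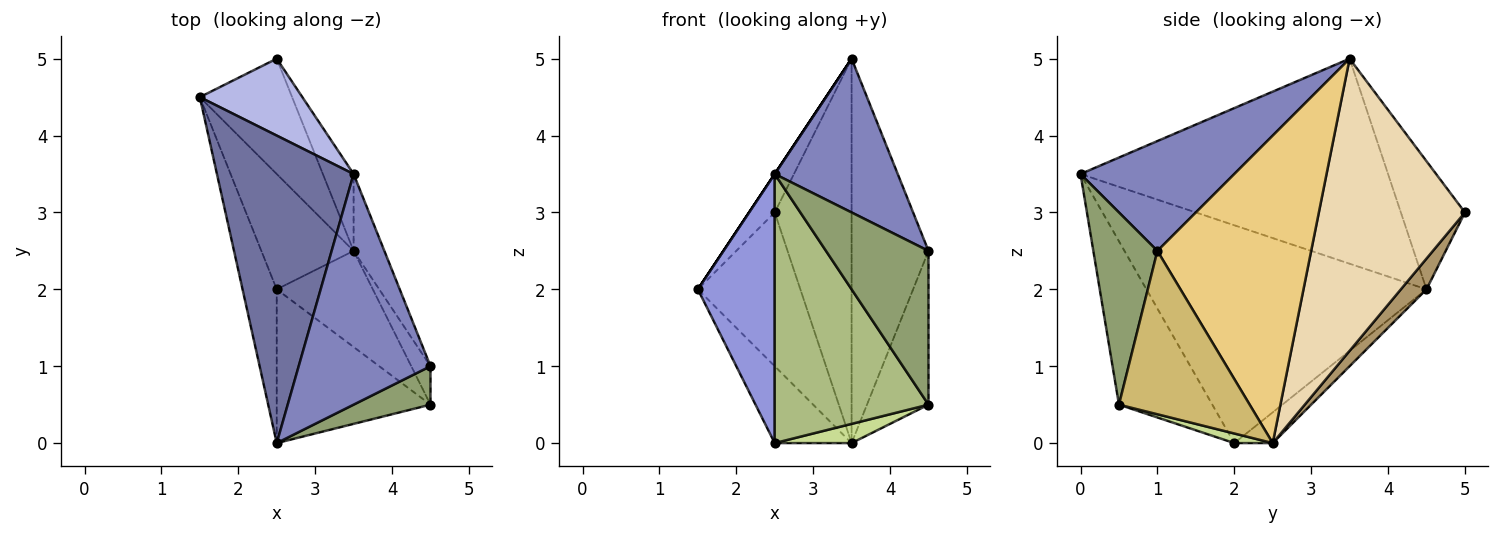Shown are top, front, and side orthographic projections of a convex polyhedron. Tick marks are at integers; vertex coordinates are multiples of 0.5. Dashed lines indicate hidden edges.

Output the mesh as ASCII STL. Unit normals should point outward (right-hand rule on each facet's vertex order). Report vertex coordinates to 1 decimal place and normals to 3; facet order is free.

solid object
 facet normal -0.832 0.000 0.555
  outer loop
   vertex 3.5 3.5 5.0
   vertex 1.5 4.5 2.0
   vertex 2.5 0.0 3.5
  endloop
 endfacet
 facet normal 0.570 -0.456 0.684
  outer loop
   vertex 3.5 3.5 5.0
   vertex 2.5 0.0 3.5
   vertex 4.5 1.0 2.5
  endloop
 endfacet
 facet normal -0.953 -0.262 -0.150
  outer loop
   vertex 2.5 2.0 0.0
   vertex 2.5 0.0 3.5
   vertex 1.5 4.5 2.0
  endloop
 endfacet
 facet normal -0.745 0.298 0.596
  outer loop
   vertex 2.5 5.0 3.0
   vertex 1.5 4.5 2.0
   vertex 3.5 3.5 5.0
  endloop
 endfacet
 facet normal 0.518 -0.830 0.207
  outer loop
   vertex 4.5 0.5 0.5
   vertex 4.5 1.0 2.5
   vertex 2.5 0.0 3.5
  endloop
 endfacet
 facet normal -0.466 -0.768 -0.439
  outer loop
   vertex 4.5 0.5 0.5
   vertex 2.5 0.0 3.5
   vertex 2.5 2.0 0.0
  endloop
 endfacet
 facet normal 0.098 -0.195 -0.976
  outer loop
   vertex 3.5 2.5 0.0
   vertex 4.5 0.5 0.5
   vertex 2.5 2.0 0.0
  endloop
 endfacet
 facet normal -0.267 0.535 -0.802
  outer loop
   vertex 3.5 2.5 0.0
   vertex 2.5 2.0 0.0
   vertex 1.5 4.5 2.0
  endloop
 endfacet
 facet normal 0.196 0.784 -0.588
  outer loop
   vertex 3.5 2.5 0.0
   vertex 1.5 4.5 2.0
   vertex 2.5 5.0 3.0
  endloop
 endfacet
 facet normal 0.900 0.423 -0.106
  outer loop
   vertex 3.5 2.5 0.0
   vertex 4.5 1.0 2.5
   vertex 4.5 0.5 0.5
  endloop
 endfacet
 facet normal 0.891 0.445 -0.089
  outer loop
   vertex 3.5 2.5 0.0
   vertex 3.5 3.5 5.0
   vertex 4.5 1.0 2.5
  endloop
 endfacet
 facet normal 0.881 0.464 -0.093
  outer loop
   vertex 3.5 2.5 0.0
   vertex 2.5 5.0 3.0
   vertex 3.5 3.5 5.0
  endloop
 endfacet
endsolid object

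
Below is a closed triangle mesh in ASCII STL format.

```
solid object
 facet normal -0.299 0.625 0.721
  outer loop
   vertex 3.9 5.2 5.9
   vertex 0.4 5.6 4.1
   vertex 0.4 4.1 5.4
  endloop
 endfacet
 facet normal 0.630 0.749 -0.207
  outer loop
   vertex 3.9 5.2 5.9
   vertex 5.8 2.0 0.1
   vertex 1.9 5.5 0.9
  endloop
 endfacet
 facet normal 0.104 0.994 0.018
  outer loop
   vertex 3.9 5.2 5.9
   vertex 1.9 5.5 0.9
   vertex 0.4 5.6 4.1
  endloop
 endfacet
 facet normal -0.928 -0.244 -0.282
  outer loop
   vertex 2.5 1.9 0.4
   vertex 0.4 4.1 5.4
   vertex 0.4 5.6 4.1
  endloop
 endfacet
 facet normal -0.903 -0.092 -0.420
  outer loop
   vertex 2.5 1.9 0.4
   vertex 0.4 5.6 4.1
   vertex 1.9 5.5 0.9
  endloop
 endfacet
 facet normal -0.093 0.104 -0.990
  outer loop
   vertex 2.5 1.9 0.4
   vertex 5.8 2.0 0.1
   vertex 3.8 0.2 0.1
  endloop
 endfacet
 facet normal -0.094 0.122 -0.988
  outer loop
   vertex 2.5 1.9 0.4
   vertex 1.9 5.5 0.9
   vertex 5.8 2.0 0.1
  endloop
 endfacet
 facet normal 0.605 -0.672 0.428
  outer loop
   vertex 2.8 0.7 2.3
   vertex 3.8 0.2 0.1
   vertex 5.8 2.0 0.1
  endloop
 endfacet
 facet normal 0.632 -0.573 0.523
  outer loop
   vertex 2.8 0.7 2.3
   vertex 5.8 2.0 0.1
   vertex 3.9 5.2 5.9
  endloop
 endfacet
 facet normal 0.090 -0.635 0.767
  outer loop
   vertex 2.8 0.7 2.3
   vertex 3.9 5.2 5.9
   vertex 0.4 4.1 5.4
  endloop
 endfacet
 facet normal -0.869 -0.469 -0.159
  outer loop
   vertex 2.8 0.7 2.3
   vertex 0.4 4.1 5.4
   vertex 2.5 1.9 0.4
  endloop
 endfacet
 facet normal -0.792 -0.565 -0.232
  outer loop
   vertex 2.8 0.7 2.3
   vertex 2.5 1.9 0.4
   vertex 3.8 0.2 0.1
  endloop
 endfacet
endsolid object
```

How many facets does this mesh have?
12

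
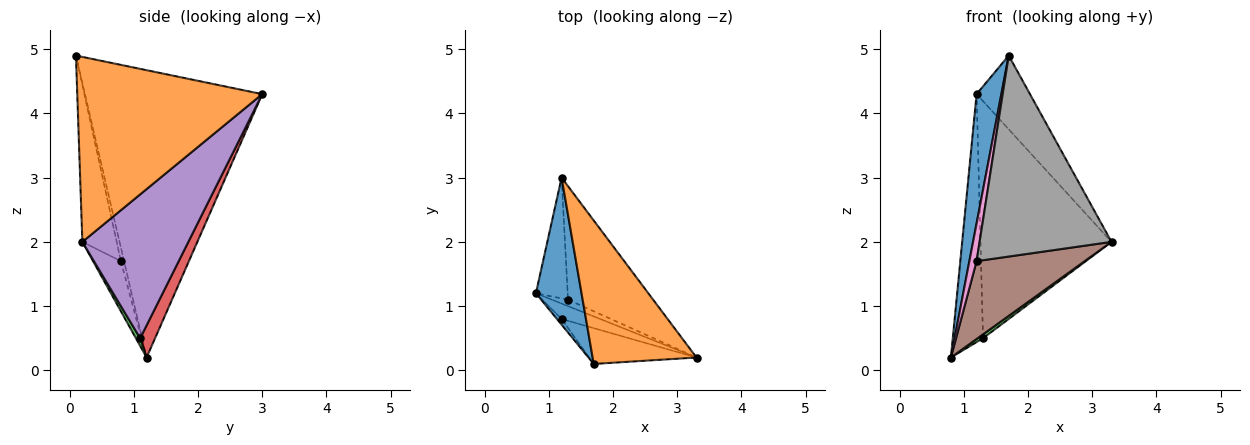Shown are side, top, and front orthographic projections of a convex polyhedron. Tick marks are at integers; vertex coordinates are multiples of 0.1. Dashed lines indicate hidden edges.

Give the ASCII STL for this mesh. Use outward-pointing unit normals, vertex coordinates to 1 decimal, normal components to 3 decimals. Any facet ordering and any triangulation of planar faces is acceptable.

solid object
 facet normal -0.978 -0.137 0.155
  outer loop
   vertex 1.7 0.1 4.9
   vertex 1.2 3.0 4.3
   vertex 0.8 1.2 0.2
  endloop
 endfacet
 facet normal 0.846 0.244 0.475
  outer loop
   vertex 1.7 0.1 4.9
   vertex 3.3 0.2 2.0
   vertex 1.2 3.0 4.3
  endloop
 endfacet
 facet normal 0.381 -0.476 -0.793
  outer loop
   vertex 1.3 1.1 0.5
   vertex 3.3 0.2 2.0
   vertex 0.8 1.2 0.2
  endloop
 endfacet
 facet normal 0.405 0.822 -0.400
  outer loop
   vertex 1.3 1.1 0.5
   vertex 0.8 1.2 0.2
   vertex 1.2 3.0 4.3
  endloop
 endfacet
 facet normal 0.589 0.729 -0.349
  outer loop
   vertex 1.3 1.1 0.5
   vertex 1.2 3.0 4.3
   vertex 3.3 0.2 2.0
  endloop
 endfacet
 facet normal -0.245 -0.951 -0.188
  outer loop
   vertex 1.2 0.8 1.7
   vertex 0.8 1.2 0.2
   vertex 3.3 0.2 2.0
  endloop
 endfacet
 facet normal -0.394 -0.909 -0.137
  outer loop
   vertex 1.2 0.8 1.7
   vertex 1.7 0.1 4.9
   vertex 0.8 1.2 0.2
  endloop
 endfacet
 facet normal -0.248 -0.954 -0.170
  outer loop
   vertex 1.2 0.8 1.7
   vertex 3.3 0.2 2.0
   vertex 1.7 0.1 4.9
  endloop
 endfacet
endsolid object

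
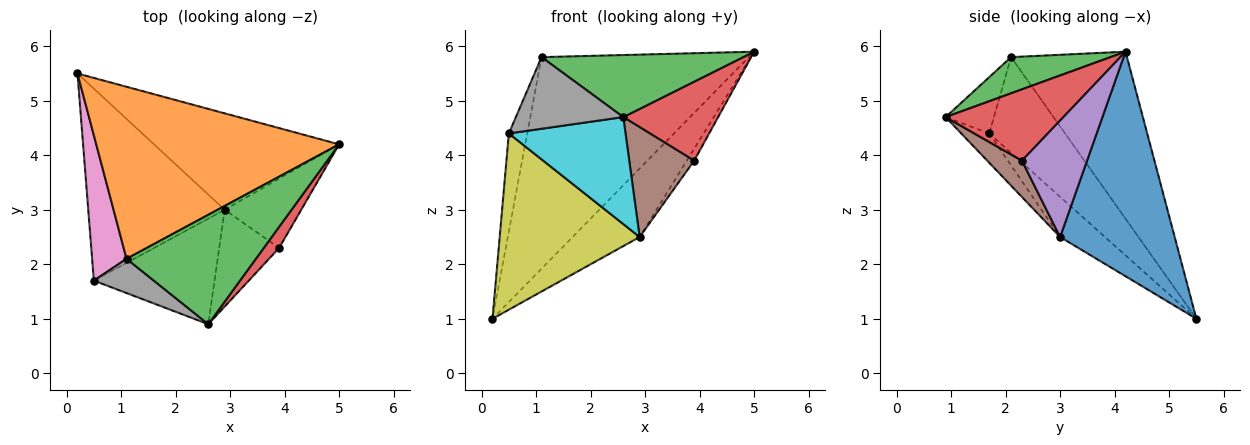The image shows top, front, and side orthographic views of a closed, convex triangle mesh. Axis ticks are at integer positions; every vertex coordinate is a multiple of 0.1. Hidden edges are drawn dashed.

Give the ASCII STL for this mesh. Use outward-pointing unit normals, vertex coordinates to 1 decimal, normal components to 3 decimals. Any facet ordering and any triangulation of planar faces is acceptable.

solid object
 facet normal 0.703 0.412 -0.580
  outer loop
   vertex 2.9 3.0 2.5
   vertex 0.2 5.5 1.0
   vertex 5.0 4.2 5.9
  endloop
 endfacet
 facet normal -0.398 0.712 0.579
  outer loop
   vertex 1.1 2.1 5.8
   vertex 5.0 4.2 5.9
   vertex 0.2 5.5 1.0
  endloop
 endfacet
 facet normal 0.236 -0.479 0.845
  outer loop
   vertex 1.1 2.1 5.8
   vertex 2.6 0.9 4.7
   vertex 5.0 4.2 5.9
  endloop
 endfacet
 facet normal 0.768 -0.619 0.165
  outer loop
   vertex 3.9 2.3 3.9
   vertex 5.0 4.2 5.9
   vertex 2.6 0.9 4.7
  endloop
 endfacet
 facet normal 0.832 0.094 -0.547
  outer loop
   vertex 3.9 2.3 3.9
   vertex 2.9 3.0 2.5
   vertex 5.0 4.2 5.9
  endloop
 endfacet
 facet normal 0.372 -0.696 -0.614
  outer loop
   vertex 3.9 2.3 3.9
   vertex 2.6 0.9 4.7
   vertex 2.9 3.0 2.5
  endloop
 endfacet
 facet normal -0.918 0.223 0.330
  outer loop
   vertex 0.5 1.7 4.4
   vertex 1.1 2.1 5.8
   vertex 0.2 5.5 1.0
  endloop
 endfacet
 facet normal -0.376 -0.836 0.400
  outer loop
   vertex 0.5 1.7 4.4
   vertex 2.6 0.9 4.7
   vertex 1.1 2.1 5.8
  endloop
 endfacet
 facet normal -0.212 -0.661 -0.720
  outer loop
   vertex 0.5 1.7 4.4
   vertex 0.2 5.5 1.0
   vertex 2.9 3.0 2.5
  endloop
 endfacet
 facet normal -0.168 -0.701 -0.693
  outer loop
   vertex 0.5 1.7 4.4
   vertex 2.9 3.0 2.5
   vertex 2.6 0.9 4.7
  endloop
 endfacet
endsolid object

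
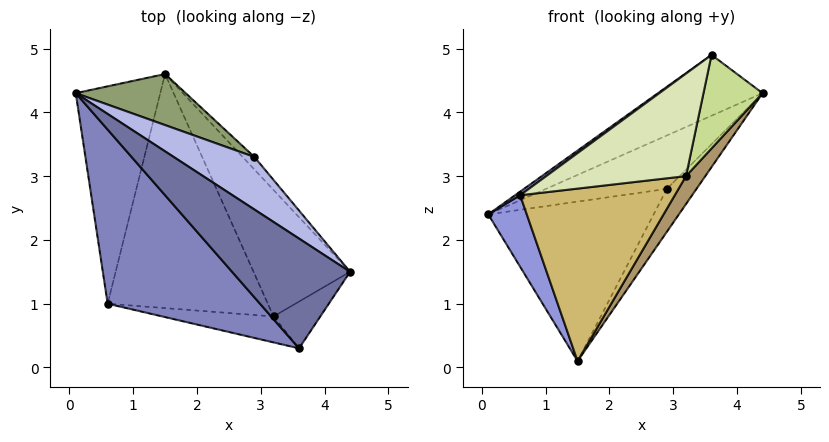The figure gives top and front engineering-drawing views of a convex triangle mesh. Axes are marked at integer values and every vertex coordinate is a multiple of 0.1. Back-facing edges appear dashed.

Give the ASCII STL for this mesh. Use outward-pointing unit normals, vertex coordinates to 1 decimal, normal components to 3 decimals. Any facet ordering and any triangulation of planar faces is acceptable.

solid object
 facet normal -0.071 0.483 0.873
  outer loop
   vertex 3.6 0.3 4.9
   vertex 4.4 1.5 4.3
   vertex 0.1 4.3 2.4
  endloop
 endfacet
 facet normal -0.594 -0.017 0.804
  outer loop
   vertex 0.6 1.0 2.7
   vertex 3.6 0.3 4.9
   vertex 0.1 4.3 2.4
  endloop
 endfacet
 facet normal -0.831 -0.174 -0.528
  outer loop
   vertex 0.6 1.0 2.7
   vertex 0.1 4.3 2.4
   vertex 1.5 4.6 0.1
  endloop
 endfacet
 facet normal 0.153 0.705 0.693
  outer loop
   vertex 2.9 3.3 2.8
   vertex 0.1 4.3 2.4
   vertex 4.4 1.5 4.3
  endloop
 endfacet
 facet normal 0.284 0.913 0.292
  outer loop
   vertex 2.9 3.3 2.8
   vertex 1.5 4.6 0.1
   vertex 0.1 4.3 2.4
  endloop
 endfacet
 facet normal 0.820 0.549 -0.161
  outer loop
   vertex 2.9 3.3 2.8
   vertex 4.4 1.5 4.3
   vertex 1.5 4.6 0.1
  endloop
 endfacet
 facet normal 0.709 -0.630 -0.315
  outer loop
   vertex 3.2 0.8 3.0
   vertex 4.4 1.5 4.3
   vertex 3.6 0.3 4.9
  endloop
 endfacet
 facet normal -0.046 -0.968 -0.245
  outer loop
   vertex 3.2 0.8 3.0
   vertex 3.6 0.3 4.9
   vertex 0.6 1.0 2.7
  endloop
 endfacet
 facet normal 0.764 -0.139 -0.630
  outer loop
   vertex 3.2 0.8 3.0
   vertex 1.5 4.6 0.1
   vertex 4.4 1.5 4.3
  endloop
 endfacet
 facet normal 0.047 -0.593 -0.804
  outer loop
   vertex 3.2 0.8 3.0
   vertex 0.6 1.0 2.7
   vertex 1.5 4.6 0.1
  endloop
 endfacet
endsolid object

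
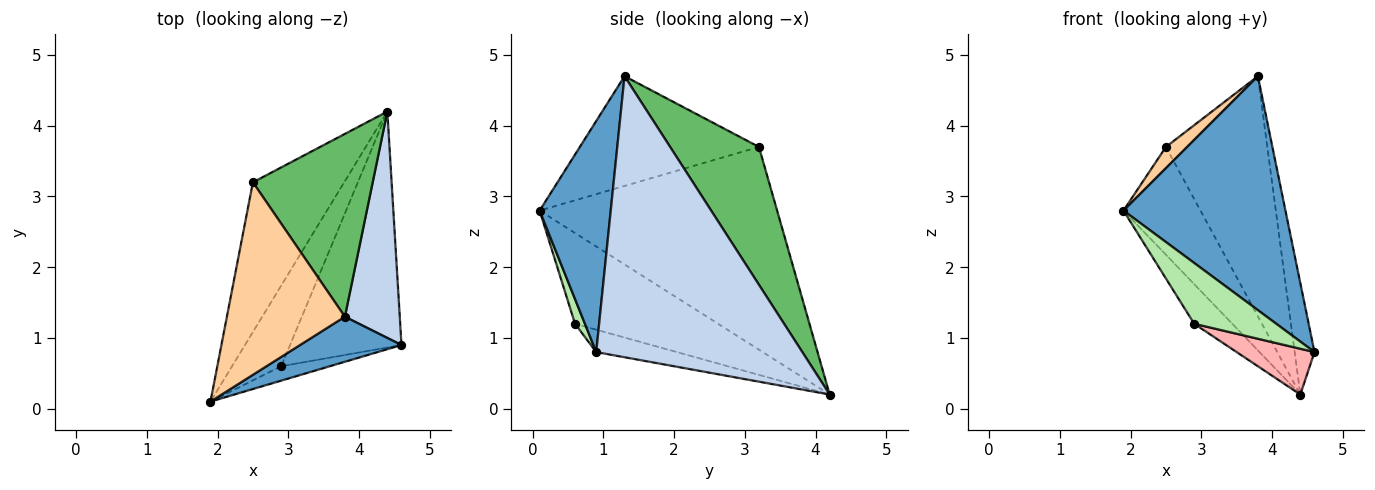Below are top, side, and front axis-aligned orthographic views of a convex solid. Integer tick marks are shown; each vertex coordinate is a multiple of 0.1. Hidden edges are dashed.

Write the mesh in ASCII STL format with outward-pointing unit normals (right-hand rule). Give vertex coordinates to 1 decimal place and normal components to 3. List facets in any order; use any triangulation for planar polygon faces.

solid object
 facet normal 0.396 -0.902 0.174
  outer loop
   vertex 3.8 1.3 4.7
   vertex 1.9 0.1 2.8
   vertex 4.6 0.9 0.8
  endloop
 endfacet
 facet normal 0.977 0.094 0.191
  outer loop
   vertex 3.8 1.3 4.7
   vertex 4.6 0.9 0.8
   vertex 4.4 4.2 0.2
  endloop
 endfacet
 facet normal -0.874 0.284 -0.394
  outer loop
   vertex 2.5 3.2 3.7
   vertex 4.4 4.2 0.2
   vertex 1.9 0.1 2.8
  endloop
 endfacet
 facet normal -0.679 -0.080 0.730
  outer loop
   vertex 2.5 3.2 3.7
   vertex 1.9 0.1 2.8
   vertex 3.8 1.3 4.7
  endloop
 endfacet
 facet normal 0.572 0.653 0.497
  outer loop
   vertex 2.5 3.2 3.7
   vertex 3.8 1.3 4.7
   vertex 4.4 4.2 0.2
  endloop
 endfacet
 facet normal 0.117 -0.966 -0.229
  outer loop
   vertex 2.9 0.6 1.2
   vertex 4.6 0.9 0.8
   vertex 1.9 0.1 2.8
  endloop
 endfacet
 facet normal -0.856 0.228 -0.464
  outer loop
   vertex 2.9 0.6 1.2
   vertex 1.9 0.1 2.8
   vertex 4.4 4.2 0.2
  endloop
 endfacet
 facet normal -0.194 -0.187 -0.963
  outer loop
   vertex 2.9 0.6 1.2
   vertex 4.4 4.2 0.2
   vertex 4.6 0.9 0.8
  endloop
 endfacet
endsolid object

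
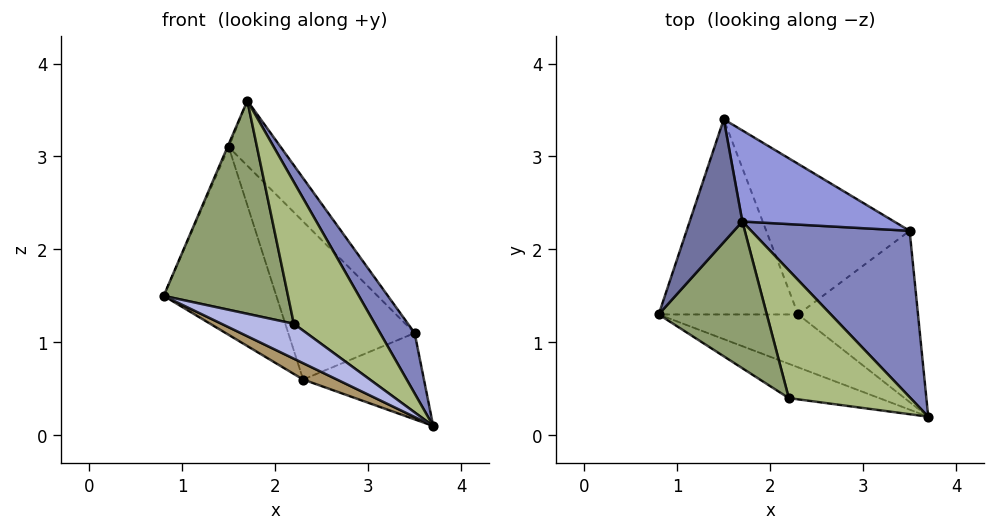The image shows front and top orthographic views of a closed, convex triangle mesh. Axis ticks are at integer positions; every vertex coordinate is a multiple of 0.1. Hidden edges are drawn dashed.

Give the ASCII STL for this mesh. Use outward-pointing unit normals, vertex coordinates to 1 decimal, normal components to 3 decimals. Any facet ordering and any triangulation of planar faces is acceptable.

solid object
 facet normal -0.921 0.010 0.390
  outer loop
   vertex 1.7 2.3 3.6
   vertex 1.5 3.4 3.1
   vertex 0.8 1.3 1.5
  endloop
 endfacet
 facet normal 0.790 -0.209 0.577
  outer loop
   vertex 3.5 2.2 1.1
   vertex 1.7 2.3 3.6
   vertex 3.7 0.2 0.1
  endloop
 endfacet
 facet normal 0.758 0.379 0.531
  outer loop
   vertex 3.5 2.2 1.1
   vertex 1.5 3.4 3.1
   vertex 1.7 2.3 3.6
  endloop
 endfacet
 facet normal -0.520 -0.610 -0.598
  outer loop
   vertex 2.2 0.4 1.2
   vertex 0.8 1.3 1.5
   vertex 3.7 0.2 0.1
  endloop
 endfacet
 facet normal -0.378 -0.763 0.525
  outer loop
   vertex 2.2 0.4 1.2
   vertex 1.7 2.3 3.6
   vertex 0.8 1.3 1.5
  endloop
 endfacet
 facet normal 0.365 -0.691 0.623
  outer loop
   vertex 2.2 0.4 1.2
   vertex 3.7 0.2 0.1
   vertex 1.7 2.3 3.6
  endloop
 endfacet
 facet normal -0.397 0.636 -0.662
  outer loop
   vertex 2.3 1.3 0.6
   vertex 0.8 1.3 1.5
   vertex 1.5 3.4 3.1
  endloop
 endfacet
 facet normal -0.248 0.701 -0.668
  outer loop
   vertex 2.3 1.3 0.6
   vertex 1.5 3.4 3.1
   vertex 3.5 2.2 1.1
  endloop
 endfacet
 facet normal -0.497 -0.256 -0.829
  outer loop
   vertex 2.3 1.3 0.6
   vertex 3.7 0.2 0.1
   vertex 0.8 1.3 1.5
  endloop
 endfacet
 facet normal 0.035 0.450 -0.893
  outer loop
   vertex 2.3 1.3 0.6
   vertex 3.5 2.2 1.1
   vertex 3.7 0.2 0.1
  endloop
 endfacet
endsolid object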